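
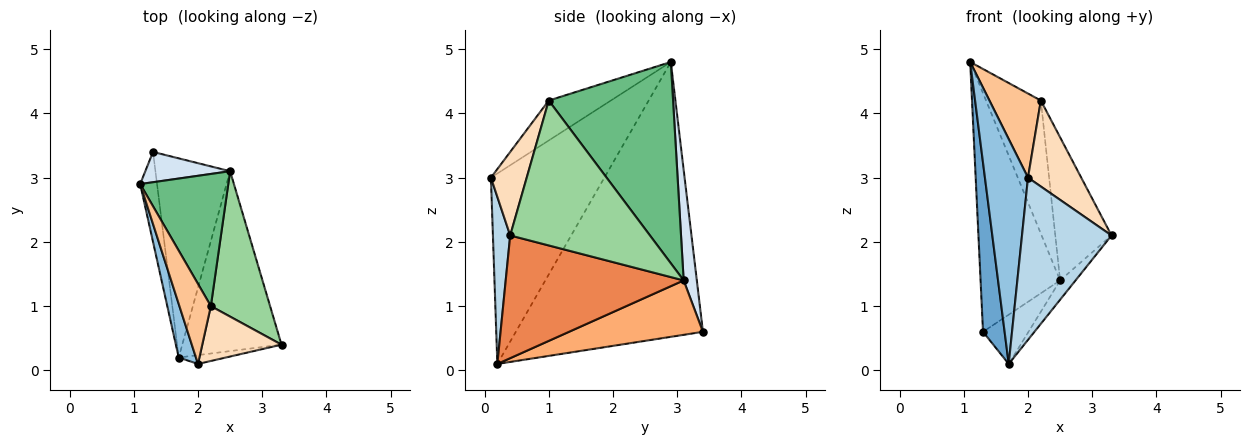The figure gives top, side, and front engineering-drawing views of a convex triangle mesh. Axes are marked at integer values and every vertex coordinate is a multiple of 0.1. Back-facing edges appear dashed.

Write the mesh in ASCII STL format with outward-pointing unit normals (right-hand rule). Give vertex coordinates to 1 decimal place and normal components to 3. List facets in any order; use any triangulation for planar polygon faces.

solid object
 facet normal -0.992 -0.114 -0.061
  outer loop
   vertex 1.3 3.4 0.6
   vertex 1.7 0.2 0.1
   vertex 1.1 2.9 4.8
  endloop
 endfacet
 facet normal -0.932 -0.354 0.084
  outer loop
   vertex 2.0 0.1 3.0
   vertex 1.1 2.9 4.8
   vertex 1.7 0.2 0.1
  endloop
 endfacet
 facet normal 0.189 -0.980 -0.053
  outer loop
   vertex 2.0 0.1 3.0
   vertex 1.7 0.2 0.1
   vertex 3.3 0.4 2.1
  endloop
 endfacet
 facet normal 0.162 0.979 0.124
  outer loop
   vertex 2.5 3.1 1.4
   vertex 1.3 3.4 0.6
   vertex 1.1 2.9 4.8
  endloop
 endfacet
 facet normal 0.776 0.067 -0.627
  outer loop
   vertex 2.5 3.1 1.4
   vertex 3.3 0.4 2.1
   vertex 1.7 0.2 0.1
  endloop
 endfacet
 facet normal 0.577 0.196 -0.793
  outer loop
   vertex 2.5 3.1 1.4
   vertex 1.7 0.2 0.1
   vertex 1.3 3.4 0.6
  endloop
 endfacet
 facet normal -0.659 -0.545 0.519
  outer loop
   vertex 2.2 1.0 4.2
   vertex 1.1 2.9 4.8
   vertex 2.0 0.1 3.0
  endloop
 endfacet
 facet normal 0.493 -0.733 0.468
  outer loop
   vertex 2.2 1.0 4.2
   vertex 2.0 0.1 3.0
   vertex 3.3 0.4 2.1
  endloop
 endfacet
 facet normal 0.849 0.374 0.372
  outer loop
   vertex 2.2 1.0 4.2
   vertex 2.5 3.1 1.4
   vertex 1.1 2.9 4.8
  endloop
 endfacet
 facet normal 0.867 0.349 0.355
  outer loop
   vertex 2.2 1.0 4.2
   vertex 3.3 0.4 2.1
   vertex 2.5 3.1 1.4
  endloop
 endfacet
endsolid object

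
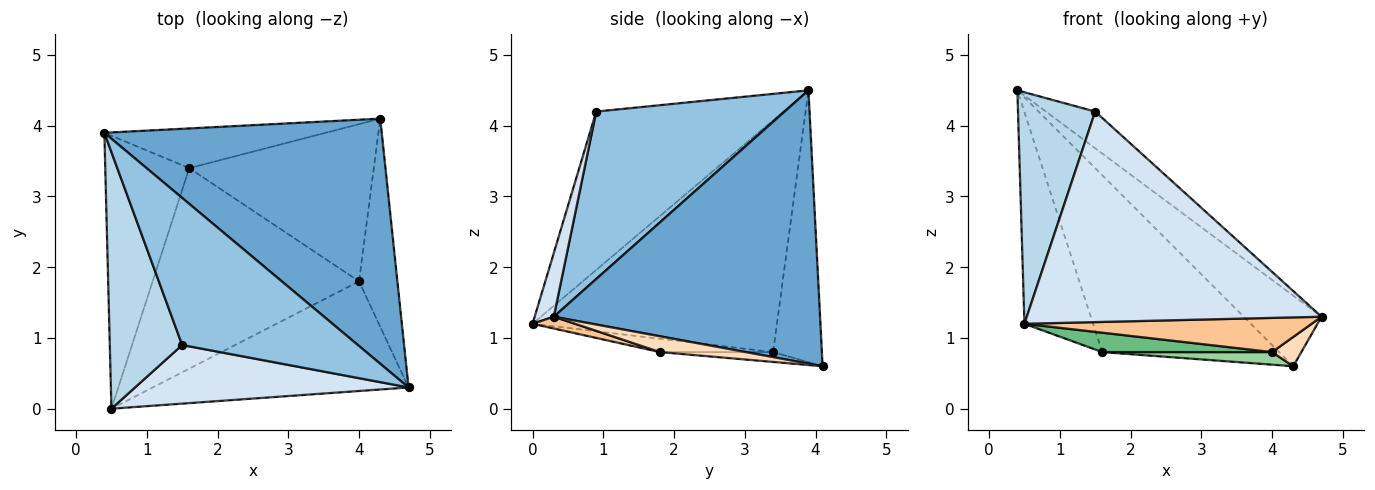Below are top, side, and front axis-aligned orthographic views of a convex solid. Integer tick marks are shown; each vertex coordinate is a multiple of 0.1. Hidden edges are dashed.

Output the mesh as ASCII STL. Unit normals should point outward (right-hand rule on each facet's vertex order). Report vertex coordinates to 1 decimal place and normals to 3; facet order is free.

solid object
 facet normal 0.688 0.201 0.698
  outer loop
   vertex 4.3 4.1 0.6
   vertex 0.4 3.9 4.5
   vertex 4.7 0.3 1.3
  endloop
 endfacet
 facet normal 0.679 0.178 0.712
  outer loop
   vertex 1.5 0.9 4.2
   vertex 4.7 0.3 1.3
   vertex 0.4 3.9 4.5
  endloop
 endfacet
 facet normal -0.852 -0.351 0.389
  outer loop
   vertex 1.5 0.9 4.2
   vertex 0.4 3.9 4.5
   vertex 0.5 0.0 1.2
  endloop
 endfacet
 facet normal 0.062 -0.961 0.268
  outer loop
   vertex 1.5 0.9 4.2
   vertex 0.5 0.0 1.2
   vertex 4.7 0.3 1.3
  endloop
 endfacet
 facet normal -0.909 0.255 -0.329
  outer loop
   vertex 1.6 3.4 0.8
   vertex 0.5 0.0 1.2
   vertex 0.4 3.9 4.5
  endloop
 endfacet
 facet normal -0.260 0.942 -0.212
  outer loop
   vertex 1.6 3.4 0.8
   vertex 0.4 3.9 4.5
   vertex 4.3 4.1 0.6
  endloop
 endfacet
 facet normal 0.044 -0.297 -0.954
  outer loop
   vertex 4.0 1.8 0.8
   vertex 4.7 0.3 1.3
   vertex 0.5 0.0 1.2
  endloop
 endfacet
 facet normal 0.378 -0.129 -0.917
  outer loop
   vertex 4.0 1.8 0.8
   vertex 4.3 4.1 0.6
   vertex 4.7 0.3 1.3
  endloop
 endfacet
 facet normal -0.064 -0.096 -0.993
  outer loop
   vertex 4.0 1.8 0.8
   vertex 0.5 0.0 1.2
   vertex 1.6 3.4 0.8
  endloop
 endfacet
 facet normal -0.053 -0.080 -0.995
  outer loop
   vertex 4.0 1.8 0.8
   vertex 1.6 3.4 0.8
   vertex 4.3 4.1 0.6
  endloop
 endfacet
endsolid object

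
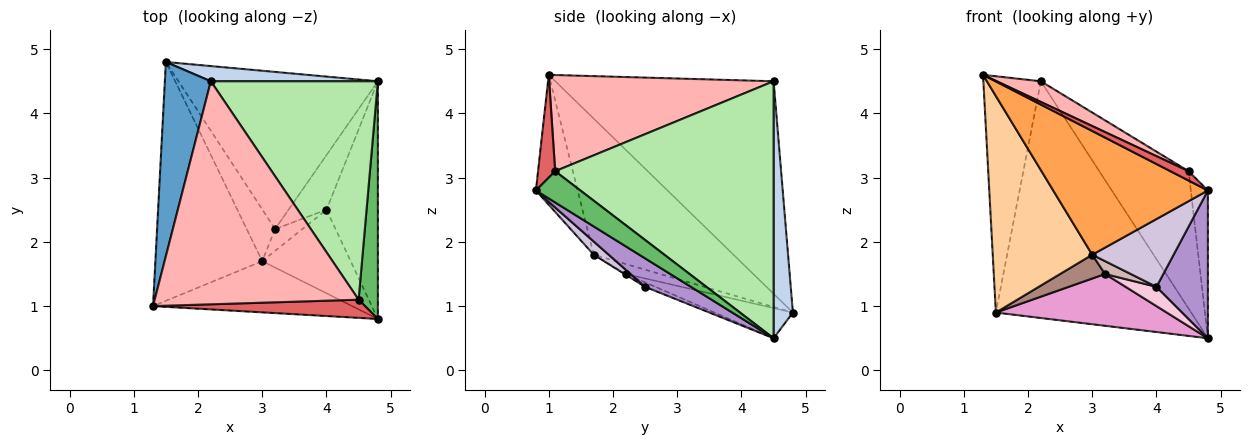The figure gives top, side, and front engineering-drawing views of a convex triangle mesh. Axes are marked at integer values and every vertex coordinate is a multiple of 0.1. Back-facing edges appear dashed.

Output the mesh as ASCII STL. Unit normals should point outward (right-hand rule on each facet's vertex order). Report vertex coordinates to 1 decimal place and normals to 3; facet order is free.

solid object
 facet normal -0.947 0.249 0.205
  outer loop
   vertex 2.2 4.5 4.5
   vertex 1.5 4.8 0.9
   vertex 1.3 1.0 4.6
  endloop
 endfacet
 facet normal 0.098 0.993 0.064
  outer loop
   vertex 2.2 4.5 4.5
   vertex 4.8 4.5 0.5
   vertex 1.5 4.8 0.9
  endloop
 endfacet
 facet normal -0.242 -0.896 -0.371
  outer loop
   vertex 3.0 1.7 1.8
   vertex 4.8 0.8 2.8
   vertex 1.3 1.0 4.6
  endloop
 endfacet
 facet normal -0.686 -0.489 -0.539
  outer loop
   vertex 3.0 1.7 1.8
   vertex 1.3 1.0 4.6
   vertex 1.5 4.8 0.9
  endloop
 endfacet
 facet normal 0.809 0.310 0.499
  outer loop
   vertex 4.5 1.1 3.1
   vertex 4.8 0.8 2.8
   vertex 4.8 4.5 0.5
  endloop
 endfacet
 facet normal 0.793 0.324 0.516
  outer loop
   vertex 4.5 1.1 3.1
   vertex 4.8 4.5 0.5
   vertex 2.2 4.5 4.5
  endloop
 endfacet
 facet normal 0.396 -0.421 0.816
  outer loop
   vertex 4.5 1.1 3.1
   vertex 1.3 1.0 4.6
   vertex 4.8 0.8 2.8
  endloop
 endfacet
 facet normal 0.425 -0.084 0.901
  outer loop
   vertex 4.5 1.1 3.1
   vertex 2.2 4.5 4.5
   vertex 1.3 1.0 4.6
  endloop
 endfacet
 facet normal 0.426 -0.478 -0.768
  outer loop
   vertex 4.0 2.5 1.3
   vertex 4.8 4.5 0.5
   vertex 4.8 0.8 2.8
  endloop
 endfacet
 facet normal 0.115 -0.626 -0.771
  outer loop
   vertex 4.0 2.5 1.3
   vertex 4.8 0.8 2.8
   vertex 3.0 1.7 1.8
  endloop
 endfacet
 facet normal -0.303 -0.398 -0.866
  outer loop
   vertex 3.2 2.2 1.5
   vertex 3.0 1.7 1.8
   vertex 1.5 4.8 0.9
  endloop
 endfacet
 facet normal -0.025 -0.507 -0.862
  outer loop
   vertex 3.2 2.2 1.5
   vertex 4.0 2.5 1.3
   vertex 3.0 1.7 1.8
  endloop
 endfacet
 facet normal -0.142 -0.310 -0.940
  outer loop
   vertex 3.2 2.2 1.5
   vertex 1.5 4.8 0.9
   vertex 4.8 4.5 0.5
  endloop
 endfacet
 facet normal -0.110 -0.331 -0.937
  outer loop
   vertex 3.2 2.2 1.5
   vertex 4.8 4.5 0.5
   vertex 4.0 2.5 1.3
  endloop
 endfacet
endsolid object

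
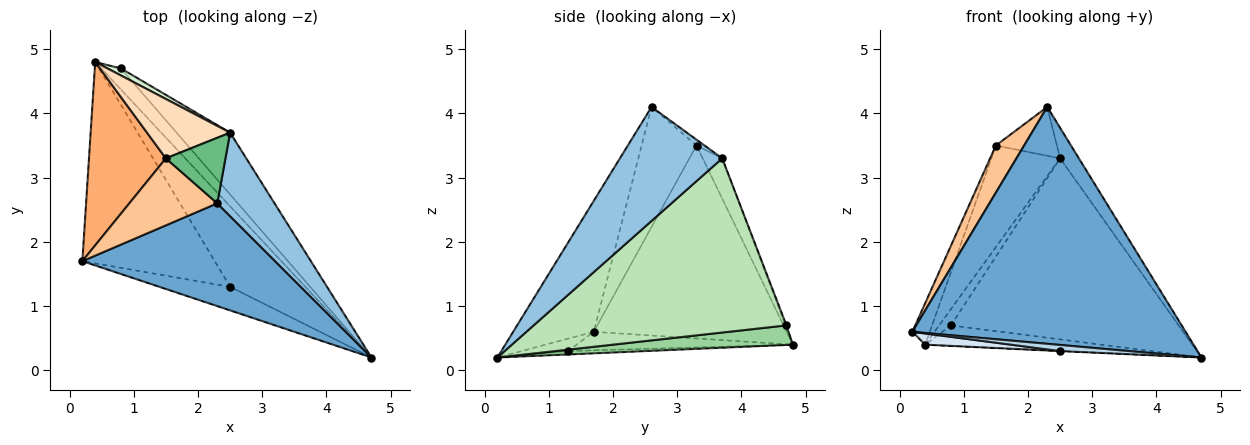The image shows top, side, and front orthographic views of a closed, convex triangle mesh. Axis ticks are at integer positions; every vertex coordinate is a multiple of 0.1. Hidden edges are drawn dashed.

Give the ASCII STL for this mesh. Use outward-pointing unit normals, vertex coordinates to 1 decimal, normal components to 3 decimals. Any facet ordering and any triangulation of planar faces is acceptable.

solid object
 facet normal -0.261 -0.886 0.384
  outer loop
   vertex 2.3 2.6 4.1
   vertex 0.2 1.7 0.6
   vertex 4.7 0.2 0.2
  endloop
 endfacet
 facet normal 0.882 0.162 0.443
  outer loop
   vertex 2.5 3.7 3.3
   vertex 2.3 2.6 4.1
   vertex 4.7 0.2 0.2
  endloop
 endfacet
 facet normal -0.168 -0.249 -0.954
  outer loop
   vertex 2.5 1.3 0.3
   vertex 4.7 0.2 0.2
   vertex 0.2 1.7 0.6
  endloop
 endfacet
 facet normal -0.139 -0.055 -0.989
  outer loop
   vertex 2.5 1.3 0.3
   vertex 0.2 1.7 0.6
   vertex 0.4 4.8 0.4
  endloop
 endfacet
 facet normal -0.044 0.002 -0.999
  outer loop
   vertex 2.5 1.3 0.3
   vertex 0.4 4.8 0.4
   vertex 4.7 0.2 0.2
  endloop
 endfacet
 facet normal -0.926 0.084 0.369
  outer loop
   vertex 1.5 3.3 3.5
   vertex 0.4 4.8 0.4
   vertex 0.2 1.7 0.6
  endloop
 endfacet
 facet normal -0.745 -0.384 0.546
  outer loop
   vertex 1.5 3.3 3.5
   vertex 0.2 1.7 0.6
   vertex 2.3 2.6 4.1
  endloop
 endfacet
 facet normal -0.237 0.839 0.490
  outer loop
   vertex 1.5 3.3 3.5
   vertex 2.5 3.7 3.3
   vertex 0.4 4.8 0.4
  endloop
 endfacet
 facet normal -0.078 0.596 0.799
  outer loop
   vertex 1.5 3.3 3.5
   vertex 2.3 2.6 4.1
   vertex 2.5 3.7 3.3
  endloop
 endfacet
 facet normal 0.580 0.568 -0.584
  outer loop
   vertex 0.8 4.7 0.7
   vertex 4.7 0.2 0.2
   vertex 0.4 4.8 0.4
  endloop
 endfacet
 facet normal 0.724 0.653 -0.223
  outer loop
   vertex 0.8 4.7 0.7
   vertex 2.5 3.7 3.3
   vertex 4.7 0.2 0.2
  endloop
 endfacet
 facet normal -0.069 0.915 0.397
  outer loop
   vertex 0.8 4.7 0.7
   vertex 0.4 4.8 0.4
   vertex 2.5 3.7 3.3
  endloop
 endfacet
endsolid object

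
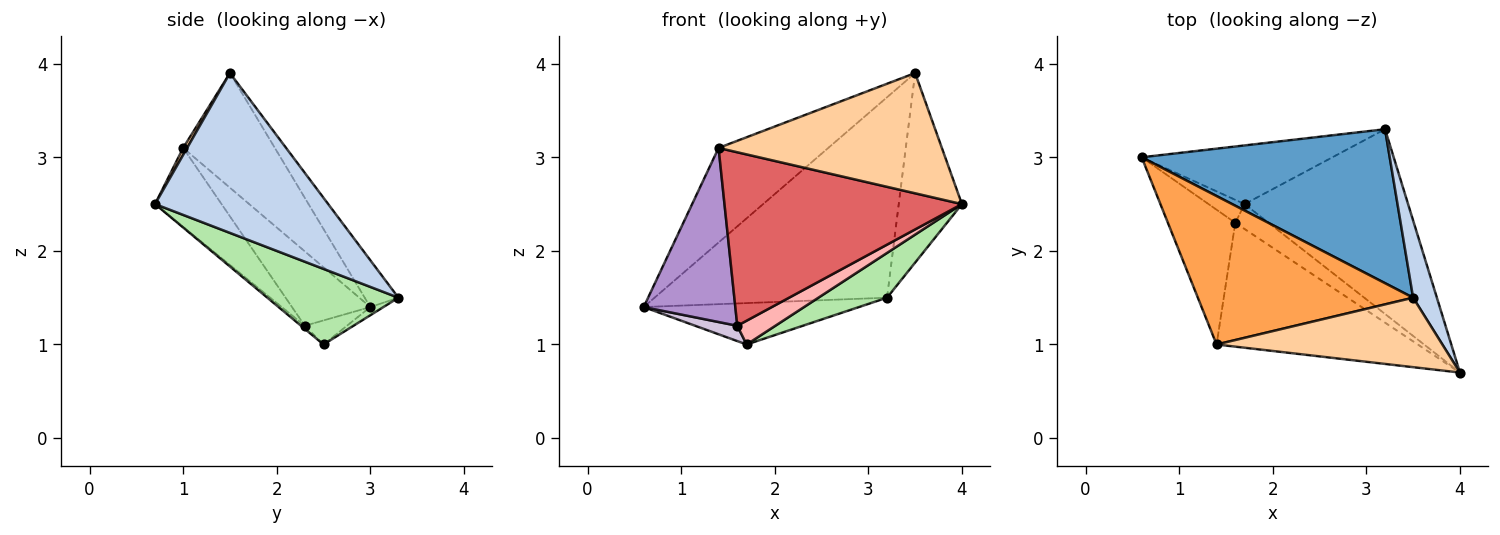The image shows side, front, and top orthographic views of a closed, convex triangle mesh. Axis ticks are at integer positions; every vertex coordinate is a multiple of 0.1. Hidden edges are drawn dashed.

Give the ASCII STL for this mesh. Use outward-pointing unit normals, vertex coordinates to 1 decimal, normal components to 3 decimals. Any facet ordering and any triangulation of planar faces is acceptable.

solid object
 facet normal -0.114 0.788 0.605
  outer loop
   vertex 3.5 1.5 3.9
   vertex 3.2 3.3 1.5
   vertex 0.6 3.0 1.4
  endloop
 endfacet
 facet normal 0.930 0.339 0.138
  outer loop
   vertex 3.5 1.5 3.9
   vertex 4.0 0.7 2.5
   vertex 3.2 3.3 1.5
  endloop
 endfacet
 facet normal -0.410 0.490 0.769
  outer loop
   vertex 1.4 1.0 3.1
   vertex 3.5 1.5 3.9
   vertex 0.6 3.0 1.4
  endloop
 endfacet
 facet normal 0.016 -0.866 0.500
  outer loop
   vertex 1.4 1.0 3.1
   vertex 4.0 0.7 2.5
   vertex 3.5 1.5 3.9
  endloop
 endfacet
 facet normal -0.035 0.576 -0.817
  outer loop
   vertex 1.7 2.5 1.0
   vertex 0.6 3.0 1.4
   vertex 3.2 3.3 1.5
  endloop
 endfacet
 facet normal 0.410 -0.215 -0.886
  outer loop
   vertex 1.7 2.5 1.0
   vertex 3.2 3.3 1.5
   vertex 4.0 0.7 2.5
  endloop
 endfacet
 facet normal -0.222 -0.794 -0.566
  outer loop
   vertex 1.6 2.3 1.2
   vertex 4.0 0.7 2.5
   vertex 1.4 1.0 3.1
  endloop
 endfacet
 facet normal -0.068 -0.688 -0.722
  outer loop
   vertex 1.6 2.3 1.2
   vertex 1.7 2.5 1.0
   vertex 4.0 0.7 2.5
  endloop
 endfacet
 facet normal -0.560 -0.655 -0.507
  outer loop
   vertex 1.6 2.3 1.2
   vertex 1.4 1.0 3.1
   vertex 0.6 3.0 1.4
  endloop
 endfacet
 facet normal -0.485 -0.485 -0.728
  outer loop
   vertex 1.6 2.3 1.2
   vertex 0.6 3.0 1.4
   vertex 1.7 2.5 1.0
  endloop
 endfacet
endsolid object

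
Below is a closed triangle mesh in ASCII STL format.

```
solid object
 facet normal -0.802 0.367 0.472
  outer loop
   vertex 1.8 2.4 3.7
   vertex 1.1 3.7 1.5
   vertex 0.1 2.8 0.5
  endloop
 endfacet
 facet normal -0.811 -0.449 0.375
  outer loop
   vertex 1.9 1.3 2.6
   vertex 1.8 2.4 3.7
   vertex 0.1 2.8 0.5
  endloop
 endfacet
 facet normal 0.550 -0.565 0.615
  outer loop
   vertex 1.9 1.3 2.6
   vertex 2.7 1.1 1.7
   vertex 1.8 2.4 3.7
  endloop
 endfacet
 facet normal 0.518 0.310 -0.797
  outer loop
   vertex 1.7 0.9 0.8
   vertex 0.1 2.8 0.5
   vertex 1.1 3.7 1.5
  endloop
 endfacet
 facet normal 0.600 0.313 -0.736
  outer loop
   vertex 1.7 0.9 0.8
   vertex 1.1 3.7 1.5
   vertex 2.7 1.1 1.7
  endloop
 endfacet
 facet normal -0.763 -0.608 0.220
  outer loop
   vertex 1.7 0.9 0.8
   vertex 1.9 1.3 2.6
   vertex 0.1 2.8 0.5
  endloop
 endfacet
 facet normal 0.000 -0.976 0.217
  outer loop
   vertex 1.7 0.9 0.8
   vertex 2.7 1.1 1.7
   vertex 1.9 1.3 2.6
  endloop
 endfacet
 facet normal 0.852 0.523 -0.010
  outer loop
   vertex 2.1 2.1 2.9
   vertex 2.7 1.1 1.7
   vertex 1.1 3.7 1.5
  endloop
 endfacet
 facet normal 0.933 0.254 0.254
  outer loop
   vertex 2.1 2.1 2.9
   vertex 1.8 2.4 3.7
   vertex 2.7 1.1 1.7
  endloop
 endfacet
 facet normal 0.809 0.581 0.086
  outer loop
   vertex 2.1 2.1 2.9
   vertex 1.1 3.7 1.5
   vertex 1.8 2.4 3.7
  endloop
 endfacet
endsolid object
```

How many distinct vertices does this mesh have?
7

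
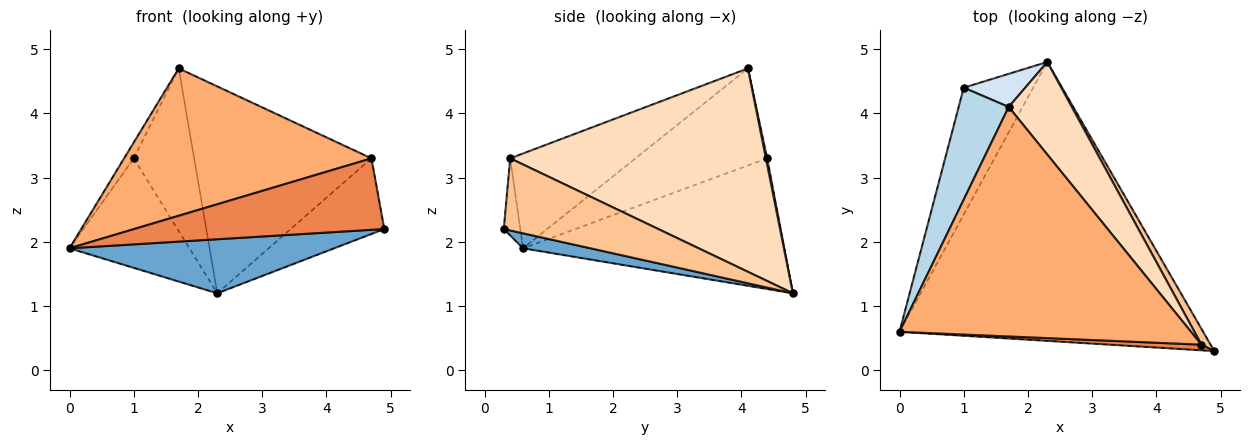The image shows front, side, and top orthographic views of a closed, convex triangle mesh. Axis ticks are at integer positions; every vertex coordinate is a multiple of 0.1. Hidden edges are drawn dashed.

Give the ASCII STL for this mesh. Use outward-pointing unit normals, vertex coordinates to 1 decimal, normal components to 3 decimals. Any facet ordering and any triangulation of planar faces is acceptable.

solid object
 facet normal 0.048 -0.190 -0.981
  outer loop
   vertex 2.3 4.8 1.2
   vertex 4.9 0.3 2.2
   vertex 0.0 0.6 1.9
  endloop
 endfacet
 facet normal -0.818 0.376 -0.435
  outer loop
   vertex 1.0 4.4 3.3
   vertex 2.3 4.8 1.2
   vertex 0.0 0.6 1.9
  endloop
 endfacet
 facet normal -0.887 0.065 0.457
  outer loop
   vertex 1.0 4.4 3.3
   vertex 0.0 0.6 1.9
   vertex 1.7 4.1 4.7
  endloop
 endfacet
 facet normal 0.021 0.980 0.200
  outer loop
   vertex 1.0 4.4 3.3
   vertex 1.7 4.1 4.7
   vertex 2.3 4.8 1.2
  endloop
 endfacet
 facet normal -0.066 -0.995 0.078
  outer loop
   vertex 4.7 0.4 3.3
   vertex 0.0 0.6 1.9
   vertex 4.9 0.3 2.2
  endloop
 endfacet
 facet normal -0.264 -0.521 0.812
  outer loop
   vertex 4.7 0.4 3.3
   vertex 1.7 4.1 4.7
   vertex 0.0 0.6 1.9
  endloop
 endfacet
 facet normal 0.850 0.515 0.108
  outer loop
   vertex 4.7 0.4 3.3
   vertex 4.9 0.3 2.2
   vertex 2.3 4.8 1.2
  endloop
 endfacet
 facet normal 0.796 0.552 0.247
  outer loop
   vertex 4.7 0.4 3.3
   vertex 2.3 4.8 1.2
   vertex 1.7 4.1 4.7
  endloop
 endfacet
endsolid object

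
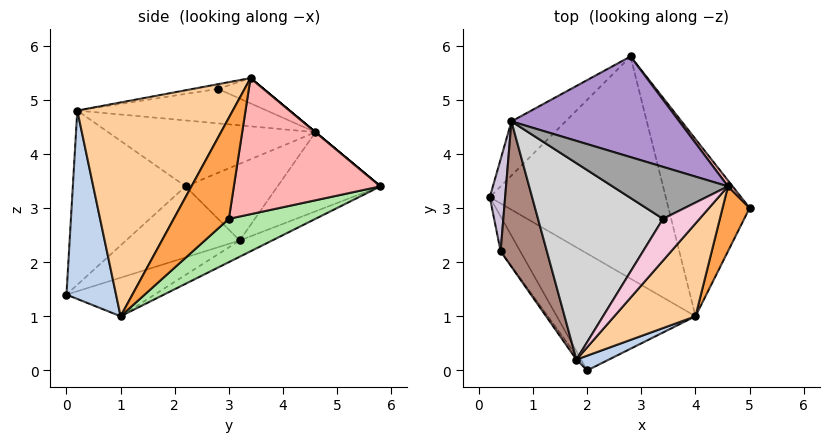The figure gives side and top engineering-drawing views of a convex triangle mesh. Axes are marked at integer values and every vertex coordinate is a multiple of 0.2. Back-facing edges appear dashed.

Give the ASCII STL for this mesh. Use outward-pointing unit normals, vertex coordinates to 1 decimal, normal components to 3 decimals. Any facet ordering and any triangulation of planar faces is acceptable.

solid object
 facet normal -0.265 0.149 -0.953
  outer loop
   vertex 4.0 1.0 1.0
   vertex 2.0 0.0 1.4
   vertex 0.2 3.2 2.4
  endloop
 endfacet
 facet normal 0.458 -0.885 0.079
  outer loop
   vertex 4.0 1.0 1.0
   vertex 1.8 0.2 4.8
   vertex 2.0 0.0 1.4
  endloop
 endfacet
 facet normal 0.785 -0.582 0.210
  outer loop
   vertex 4.0 1.0 1.0
   vertex 5.0 3.0 2.8
   vertex 4.6 3.4 5.4
  endloop
 endfacet
 facet normal 0.700 -0.663 0.266
  outer loop
   vertex 4.0 1.0 1.0
   vertex 4.6 3.4 5.4
   vertex 1.8 0.2 4.8
  endloop
 endfacet
 facet normal -0.083 0.429 -0.899
  outer loop
   vertex 2.8 5.8 3.4
   vertex 4.0 1.0 1.0
   vertex 0.2 3.2 2.4
  endloop
 endfacet
 facet normal 0.411 0.488 -0.770
  outer loop
   vertex 2.8 5.8 3.4
   vertex 5.0 3.0 2.8
   vertex 4.0 1.0 1.0
  endloop
 endfacet
 facet normal -0.571 0.722 -0.391
  outer loop
   vertex 2.8 5.8 3.4
   vertex 0.2 3.2 2.4
   vertex 0.6 4.6 4.4
  endloop
 endfacet
 facet normal 0.789 0.614 0.027
  outer loop
   vertex 2.8 5.8 3.4
   vertex 4.6 3.4 5.4
   vertex 5.0 3.0 2.8
  endloop
 endfacet
 facet normal 0.000 0.640 0.768
  outer loop
   vertex 2.8 5.8 3.4
   vertex 0.6 4.6 4.4
   vertex 4.6 3.4 5.4
  endloop
 endfacet
 facet normal -0.981 0.000 0.196
  outer loop
   vertex 0.4 2.2 3.4
   vertex 0.6 4.6 4.4
   vertex 0.2 3.2 2.4
  endloop
 endfacet
 facet normal -0.807 -0.169 0.566
  outer loop
   vertex 0.4 2.2 3.4
   vertex 1.8 0.2 4.8
   vertex 0.6 4.6 4.4
  endloop
 endfacet
 facet normal -0.876 -0.417 -0.242
  outer loop
   vertex 0.4 2.2 3.4
   vertex 0.2 3.2 2.4
   vertex 2.0 0.0 1.4
  endloop
 endfacet
 facet normal -0.815 -0.580 -0.014
  outer loop
   vertex 0.4 2.2 3.4
   vertex 2.0 0.0 1.4
   vertex 1.8 0.2 4.8
  endloop
 endfacet
 facet normal -0.128 -0.073 0.989
  outer loop
   vertex 3.4 2.8 5.2
   vertex 1.8 0.2 4.8
   vertex 4.6 3.4 5.4
  endloop
 endfacet
 facet normal -0.213 0.101 0.972
  outer loop
   vertex 3.4 2.8 5.2
   vertex 4.6 3.4 5.4
   vertex 0.6 4.6 4.4
  endloop
 endfacet
 facet normal -0.266 0.015 0.964
  outer loop
   vertex 3.4 2.8 5.2
   vertex 0.6 4.6 4.4
   vertex 1.8 0.2 4.8
  endloop
 endfacet
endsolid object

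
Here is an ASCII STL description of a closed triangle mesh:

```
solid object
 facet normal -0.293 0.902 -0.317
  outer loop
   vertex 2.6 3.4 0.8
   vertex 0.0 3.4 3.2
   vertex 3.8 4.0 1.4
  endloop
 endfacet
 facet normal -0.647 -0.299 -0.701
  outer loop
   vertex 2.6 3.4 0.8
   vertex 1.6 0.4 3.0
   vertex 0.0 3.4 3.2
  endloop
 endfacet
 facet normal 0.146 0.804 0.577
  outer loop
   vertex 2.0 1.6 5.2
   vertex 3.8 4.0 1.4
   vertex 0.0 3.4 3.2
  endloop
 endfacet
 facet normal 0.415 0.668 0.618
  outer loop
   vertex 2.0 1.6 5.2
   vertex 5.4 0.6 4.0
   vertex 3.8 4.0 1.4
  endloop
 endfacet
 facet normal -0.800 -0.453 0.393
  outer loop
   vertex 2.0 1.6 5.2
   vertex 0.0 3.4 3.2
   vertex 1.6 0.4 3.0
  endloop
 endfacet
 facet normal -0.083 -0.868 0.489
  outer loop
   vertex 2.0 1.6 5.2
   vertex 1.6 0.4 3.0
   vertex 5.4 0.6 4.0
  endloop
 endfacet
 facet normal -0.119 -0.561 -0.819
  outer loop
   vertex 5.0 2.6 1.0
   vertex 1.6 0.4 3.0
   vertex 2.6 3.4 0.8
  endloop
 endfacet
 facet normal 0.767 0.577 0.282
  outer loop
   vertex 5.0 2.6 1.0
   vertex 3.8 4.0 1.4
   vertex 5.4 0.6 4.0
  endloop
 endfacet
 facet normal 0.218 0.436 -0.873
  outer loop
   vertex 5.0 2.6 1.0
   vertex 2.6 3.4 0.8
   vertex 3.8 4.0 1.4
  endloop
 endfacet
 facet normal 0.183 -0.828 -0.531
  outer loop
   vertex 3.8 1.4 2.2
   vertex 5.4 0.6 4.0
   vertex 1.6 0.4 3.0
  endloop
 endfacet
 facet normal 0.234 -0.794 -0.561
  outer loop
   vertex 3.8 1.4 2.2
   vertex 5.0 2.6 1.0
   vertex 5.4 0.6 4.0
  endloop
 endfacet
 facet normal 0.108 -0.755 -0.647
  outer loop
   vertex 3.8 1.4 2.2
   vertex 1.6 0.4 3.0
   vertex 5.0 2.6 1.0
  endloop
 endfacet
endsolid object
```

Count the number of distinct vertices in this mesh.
8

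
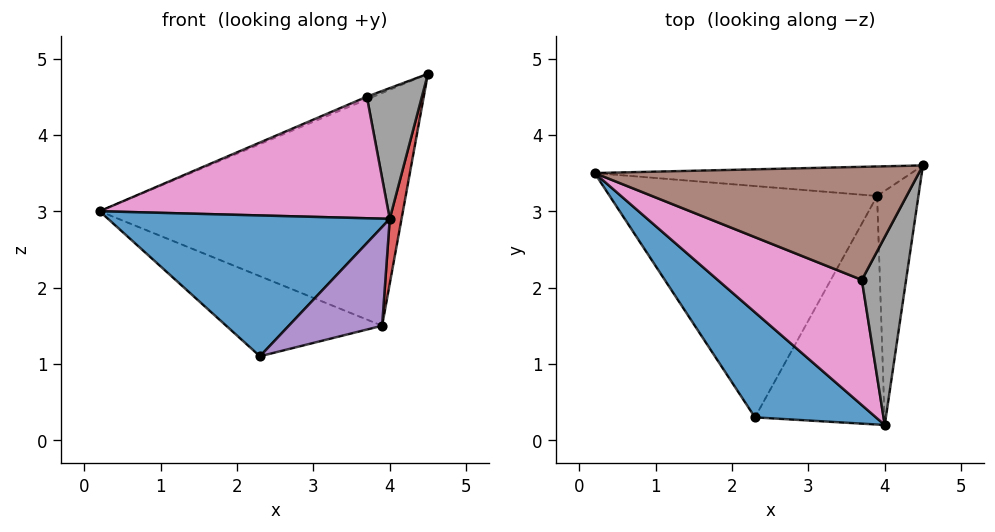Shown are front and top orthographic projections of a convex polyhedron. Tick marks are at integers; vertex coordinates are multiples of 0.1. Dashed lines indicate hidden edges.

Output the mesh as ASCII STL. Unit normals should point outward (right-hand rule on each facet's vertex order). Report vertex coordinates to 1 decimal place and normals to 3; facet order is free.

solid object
 facet normal -0.562 -0.663 0.494
  outer loop
   vertex 2.3 0.3 1.1
   vertex 4.0 0.2 2.9
   vertex 0.2 3.5 3.0
  endloop
 endfacet
 facet normal 0.029 0.992 -0.126
  outer loop
   vertex 3.9 3.2 1.5
   vertex 0.2 3.5 3.0
   vertex 4.5 3.6 4.8
  endloop
 endfacet
 facet normal -0.336 0.308 -0.890
  outer loop
   vertex 3.9 3.2 1.5
   vertex 2.3 0.3 1.1
   vertex 0.2 3.5 3.0
  endloop
 endfacet
 facet normal 0.984 -0.048 -0.173
  outer loop
   vertex 3.9 3.2 1.5
   vertex 4.5 3.6 4.8
   vertex 4.0 0.2 2.9
  endloop
 endfacet
 facet normal 0.688 -0.288 -0.666
  outer loop
   vertex 3.9 3.2 1.5
   vertex 4.0 0.2 2.9
   vertex 2.3 0.3 1.1
  endloop
 endfacet
 facet normal -0.386 0.022 0.922
  outer loop
   vertex 3.7 2.1 4.5
   vertex 4.5 3.6 4.8
   vertex 0.2 3.5 3.0
  endloop
 endfacet
 facet normal -0.506 -0.601 0.619
  outer loop
   vertex 3.7 2.1 4.5
   vertex 0.2 3.5 3.0
   vertex 4.0 0.2 2.9
  endloop
 endfacet
 facet normal 0.606 -0.454 0.653
  outer loop
   vertex 3.7 2.1 4.5
   vertex 4.0 0.2 2.9
   vertex 4.5 3.6 4.8
  endloop
 endfacet
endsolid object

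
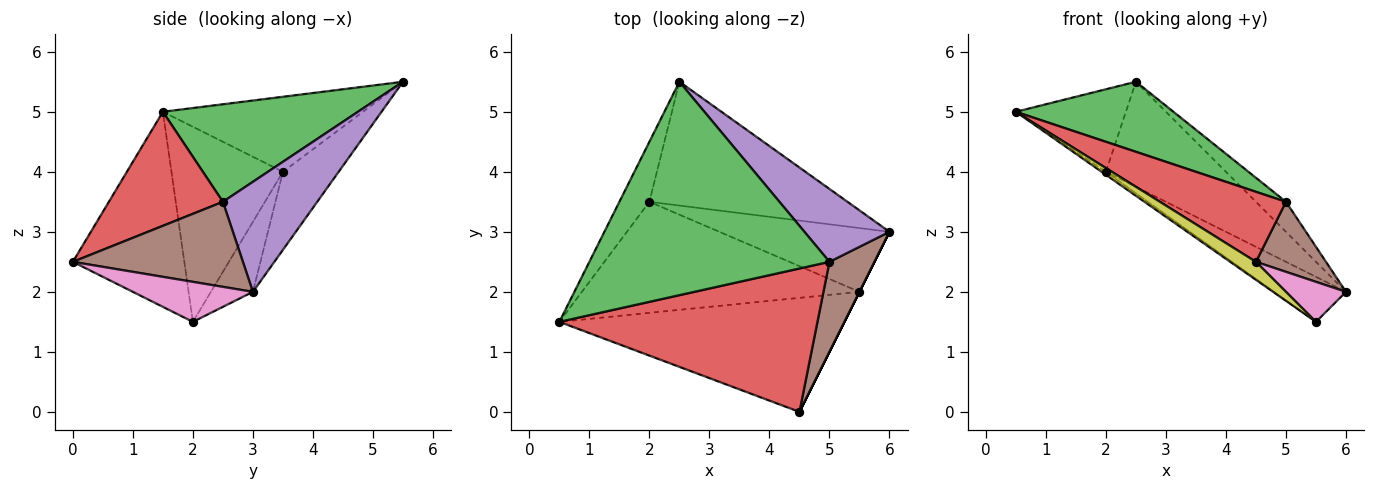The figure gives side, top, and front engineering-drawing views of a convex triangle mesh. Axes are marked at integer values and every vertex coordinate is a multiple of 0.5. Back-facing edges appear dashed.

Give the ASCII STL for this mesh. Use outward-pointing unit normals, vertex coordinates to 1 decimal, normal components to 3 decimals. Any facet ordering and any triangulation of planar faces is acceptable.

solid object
 facet normal -0.827 0.455 -0.331
  outer loop
   vertex 2.0 3.5 4.0
   vertex 0.5 1.5 5.0
   vertex 2.5 5.5 5.5
  endloop
 endfacet
 facet normal -0.288 0.620 -0.730
  outer loop
   vertex 2.0 3.5 4.0
   vertex 2.5 5.5 5.5
   vertex 6.0 3.0 2.0
  endloop
 endfacet
 facet normal 0.360 -0.291 0.886
  outer loop
   vertex 5.0 2.5 3.5
   vertex 2.5 5.5 5.5
   vertex 0.5 1.5 5.0
  endloop
 endfacet
 facet normal 0.369 -0.408 0.835
  outer loop
   vertex 5.0 2.5 3.5
   vertex 0.5 1.5 5.0
   vertex 4.5 0.0 2.5
  endloop
 endfacet
 facet normal 0.767 0.244 0.593
  outer loop
   vertex 5.0 2.5 3.5
   vertex 6.0 3.0 2.0
   vertex 2.5 5.5 5.5
  endloop
 endfacet
 facet normal 0.831 -0.342 0.440
  outer loop
   vertex 5.0 2.5 3.5
   vertex 4.5 0.0 2.5
   vertex 6.0 3.0 2.0
  endloop
 endfacet
 facet normal 0.894 -0.447 0.000
  outer loop
   vertex 5.5 2.0 1.5
   vertex 6.0 3.0 2.0
   vertex 4.5 0.0 2.5
  endloop
 endfacet
 facet normal -0.319 0.547 -0.774
  outer loop
   vertex 5.5 2.0 1.5
   vertex 2.0 3.5 4.0
   vertex 6.0 3.0 2.0
  endloop
 endfacet
 facet normal -0.560 -0.129 -0.818
  outer loop
   vertex 5.5 2.0 1.5
   vertex 4.5 0.0 2.5
   vertex 0.5 1.5 5.0
  endloop
 endfacet
 facet normal -0.575 0.022 -0.818
  outer loop
   vertex 5.5 2.0 1.5
   vertex 0.5 1.5 5.0
   vertex 2.0 3.5 4.0
  endloop
 endfacet
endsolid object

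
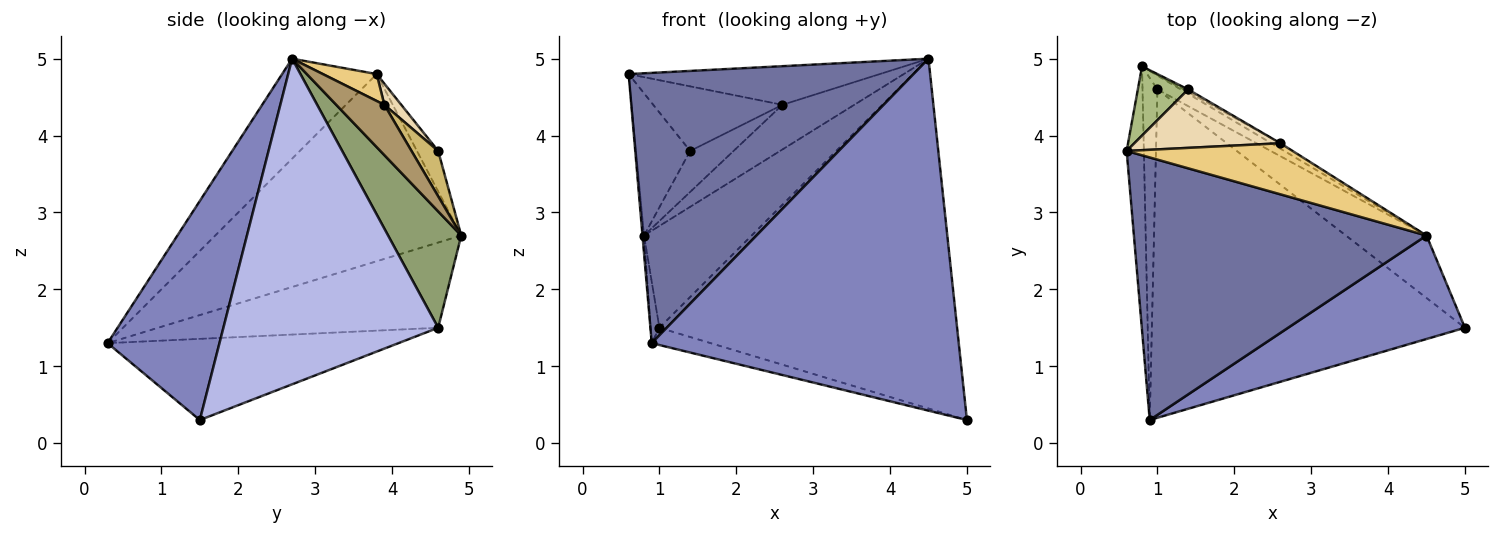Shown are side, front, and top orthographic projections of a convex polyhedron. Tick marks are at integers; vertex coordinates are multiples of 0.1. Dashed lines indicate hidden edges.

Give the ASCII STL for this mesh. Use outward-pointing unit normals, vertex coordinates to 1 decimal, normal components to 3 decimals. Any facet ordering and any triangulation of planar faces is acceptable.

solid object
 facet normal -0.232 -0.698 0.678
  outer loop
   vertex 4.5 2.7 5.0
   vertex 0.6 3.8 4.8
   vertex 0.9 0.3 1.3
  endloop
 endfacet
 facet normal 0.330 -0.906 0.266
  outer loop
   vertex 4.5 2.7 5.0
   vertex 0.9 0.3 1.3
   vertex 5.0 1.5 0.3
  endloop
 endfacet
 facet normal -0.251 0.051 -0.967
  outer loop
   vertex 1.0 4.6 1.5
   vertex 5.0 1.5 0.3
   vertex 0.9 0.3 1.3
  endloop
 endfacet
 facet normal 0.579 0.803 -0.143
  outer loop
   vertex 1.0 4.6 1.5
   vertex 4.5 2.7 5.0
   vertex 5.0 1.5 0.3
  endloop
 endfacet
 facet normal 0.559 0.822 -0.112
  outer loop
   vertex 0.8 4.9 2.7
   vertex 4.5 2.7 5.0
   vertex 1.0 4.6 1.5
  endloop
 endfacet
 facet normal -0.332 0.848 0.413
  outer loop
   vertex 0.8 4.9 2.7
   vertex 0.6 3.8 4.8
   vertex 1.4 4.6 3.8
  endloop
 endfacet
 facet normal -0.996 0.006 -0.092
  outer loop
   vertex 0.8 4.9 2.7
   vertex 0.9 0.3 1.3
   vertex 0.6 3.8 4.8
  endloop
 endfacet
 facet normal -0.985 0.031 -0.172
  outer loop
   vertex 0.8 4.9 2.7
   vertex 1.0 4.6 1.5
   vertex 0.9 0.3 1.3
  endloop
 endfacet
 facet normal 0.554 0.827 -0.100
  outer loop
   vertex 2.6 3.9 4.4
   vertex 4.5 2.7 5.0
   vertex 0.8 4.9 2.7
  endloop
 endfacet
 facet normal 0.523 0.851 -0.053
  outer loop
   vertex 2.6 3.9 4.4
   vertex 0.8 4.9 2.7
   vertex 1.4 4.6 3.8
  endloop
 endfacet
 facet normal 0.128 0.598 0.791
  outer loop
   vertex 2.6 3.9 4.4
   vertex 0.6 3.8 4.8
   vertex 4.5 2.7 5.0
  endloop
 endfacet
 facet normal 0.097 0.738 0.668
  outer loop
   vertex 2.6 3.9 4.4
   vertex 1.4 4.6 3.8
   vertex 0.6 3.8 4.8
  endloop
 endfacet
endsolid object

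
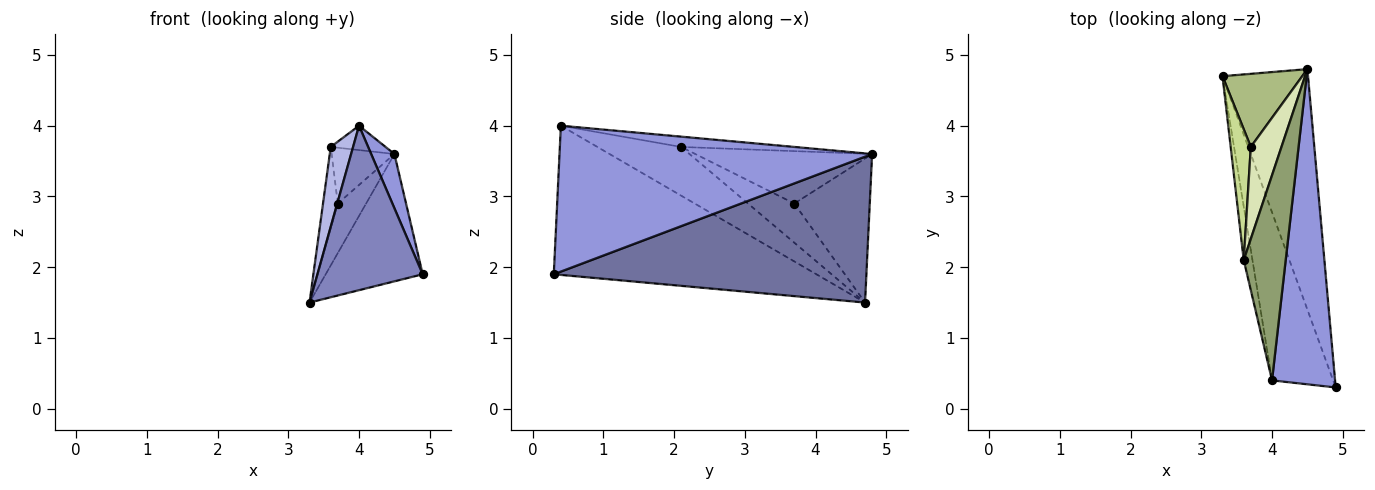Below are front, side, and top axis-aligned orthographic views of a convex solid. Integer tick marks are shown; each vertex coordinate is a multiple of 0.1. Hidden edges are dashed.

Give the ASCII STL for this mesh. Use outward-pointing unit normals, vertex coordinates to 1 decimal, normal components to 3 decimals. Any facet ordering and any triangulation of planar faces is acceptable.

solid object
 facet normal 0.833 0.259 -0.489
  outer loop
   vertex 4.5 4.8 3.6
   vertex 4.9 0.3 1.9
   vertex 3.3 4.7 1.5
  endloop
 endfacet
 facet normal -0.868 -0.348 -0.355
  outer loop
   vertex 4.0 0.4 4.0
   vertex 3.3 4.7 1.5
   vertex 4.9 0.3 1.9
  endloop
 endfacet
 facet normal 0.916 -0.068 0.396
  outer loop
   vertex 4.0 0.4 4.0
   vertex 4.9 0.3 1.9
   vertex 4.5 4.8 3.6
  endloop
 endfacet
 facet normal -0.952 -0.254 -0.170
  outer loop
   vertex 3.6 2.1 3.7
   vertex 3.3 4.7 1.5
   vertex 4.0 0.4 4.0
  endloop
 endfacet
 facet normal -0.237 0.115 0.965
  outer loop
   vertex 3.6 2.1 3.7
   vertex 4.0 0.4 4.0
   vertex 4.5 4.8 3.6
  endloop
 endfacet
 facet normal -0.831 0.312 0.460
  outer loop
   vertex 3.7 3.7 2.9
   vertex 4.5 4.8 3.6
   vertex 3.3 4.7 1.5
  endloop
 endfacet
 facet normal -0.856 0.273 0.440
  outer loop
   vertex 3.7 3.7 2.9
   vertex 3.3 4.7 1.5
   vertex 3.6 2.1 3.7
  endloop
 endfacet
 facet normal -0.825 0.293 0.483
  outer loop
   vertex 3.7 3.7 2.9
   vertex 3.6 2.1 3.7
   vertex 4.5 4.8 3.6
  endloop
 endfacet
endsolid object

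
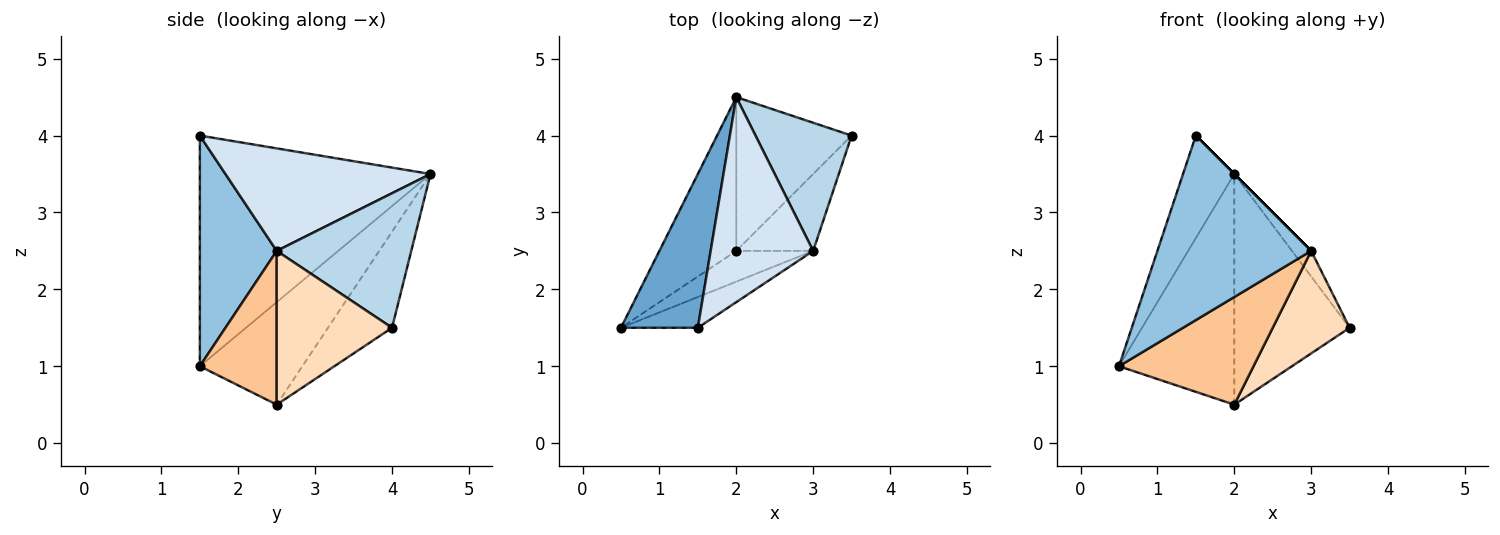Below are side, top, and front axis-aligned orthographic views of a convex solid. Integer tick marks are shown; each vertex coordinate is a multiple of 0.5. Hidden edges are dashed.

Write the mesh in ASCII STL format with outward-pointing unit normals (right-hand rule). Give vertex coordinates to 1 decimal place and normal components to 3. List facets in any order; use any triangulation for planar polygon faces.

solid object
 facet normal -0.928 0.206 0.309
  outer loop
   vertex 1.5 1.5 4.0
   vertex 2.0 4.5 3.5
   vertex 0.5 1.5 1.0
  endloop
 endfacet
 facet normal 0.442 -0.885 -0.147
  outer loop
   vertex 3.0 2.5 2.5
   vertex 1.5 1.5 4.0
   vertex 0.5 1.5 1.0
  endloop
 endfacet
 facet normal 0.808 0.115 0.577
  outer loop
   vertex 3.0 2.5 2.5
   vertex 3.5 4.0 1.5
   vertex 2.0 4.5 3.5
  endloop
 endfacet
 facet normal 0.707 0.000 0.707
  outer loop
   vertex 3.0 2.5 2.5
   vertex 2.0 4.5 3.5
   vertex 1.5 1.5 4.0
  endloop
 endfacet
 facet normal -0.595 0.669 -0.446
  outer loop
   vertex 2.0 2.5 0.5
   vertex 0.5 1.5 1.0
   vertex 2.0 4.5 3.5
  endloop
 endfacet
 facet normal -0.420 0.755 -0.504
  outer loop
   vertex 2.0 2.5 0.5
   vertex 2.0 4.5 3.5
   vertex 3.5 4.0 1.5
  endloop
 endfacet
 facet normal 0.482 -0.843 -0.241
  outer loop
   vertex 2.0 2.5 0.5
   vertex 3.0 2.5 2.5
   vertex 0.5 1.5 1.0
  endloop
 endfacet
 facet normal 0.768 -0.512 -0.384
  outer loop
   vertex 2.0 2.5 0.5
   vertex 3.5 4.0 1.5
   vertex 3.0 2.5 2.5
  endloop
 endfacet
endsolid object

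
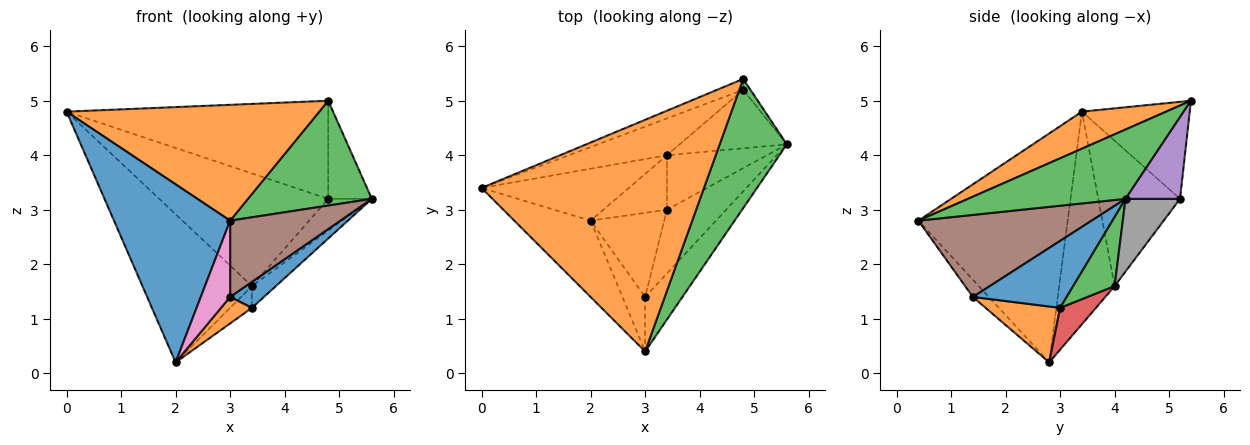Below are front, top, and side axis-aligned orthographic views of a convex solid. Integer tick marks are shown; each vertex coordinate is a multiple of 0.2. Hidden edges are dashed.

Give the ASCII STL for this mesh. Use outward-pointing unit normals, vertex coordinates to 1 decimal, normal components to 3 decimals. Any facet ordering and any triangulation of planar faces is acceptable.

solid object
 facet normal -0.763 -0.594 -0.254
  outer loop
   vertex 2.0 2.8 0.2
   vertex 3.0 0.4 2.8
   vertex 0.0 3.4 4.8
  endloop
 endfacet
 facet normal 0.147 -0.442 0.885
  outer loop
   vertex 4.8 5.4 5.0
   vertex 0.0 3.4 4.8
   vertex 3.0 0.4 2.8
  endloop
 endfacet
 facet normal 0.625 -0.492 0.606
  outer loop
   vertex 4.8 5.4 5.0
   vertex 3.0 0.4 2.8
   vertex 5.6 4.2 3.2
  endloop
 endfacet
 facet normal -0.379 0.920 -0.102
  outer loop
   vertex 4.8 5.4 5.0
   vertex 4.8 5.2 3.2
   vertex 0.0 3.4 4.8
  endloop
 endfacet
 facet normal 0.779 0.623 -0.069
  outer loop
   vertex 4.8 5.4 5.0
   vertex 5.6 4.2 3.2
   vertex 4.8 5.2 3.2
  endloop
 endfacet
 facet normal 0.788 -0.501 -0.358
  outer loop
   vertex 3.0 1.4 1.4
   vertex 5.6 4.2 3.2
   vertex 3.0 0.4 2.8
  endloop
 endfacet
 facet normal -0.404 -0.744 -0.532
  outer loop
   vertex 3.0 1.4 1.4
   vertex 3.0 0.4 2.8
   vertex 2.0 2.8 0.2
  endloop
 endfacet
 facet normal 0.512 0.410 -0.755
  outer loop
   vertex 3.4 4.0 1.6
   vertex 4.8 5.2 3.2
   vertex 5.6 4.2 3.2
  endloop
 endfacet
 facet normal -0.431 0.851 -0.299
  outer loop
   vertex 3.4 4.0 1.6
   vertex 2.0 2.8 0.2
   vertex 0.0 3.4 4.8
  endloop
 endfacet
 facet normal -0.418 0.864 -0.282
  outer loop
   vertex 3.4 4.0 1.6
   vertex 0.0 3.4 4.8
   vertex 4.8 5.2 3.2
  endloop
 endfacet
 facet normal 0.723 -0.261 -0.639
  outer loop
   vertex 3.4 3.0 1.2
   vertex 5.6 4.2 3.2
   vertex 3.0 1.4 1.4
  endloop
 endfacet
 facet normal 0.587 -0.243 -0.773
  outer loop
   vertex 3.4 3.0 1.2
   vertex 3.0 1.4 1.4
   vertex 2.0 2.8 0.2
  endloop
 endfacet
 facet normal 0.540 0.313 -0.781
  outer loop
   vertex 3.4 3.0 1.2
   vertex 3.4 4.0 1.6
   vertex 5.6 4.2 3.2
  endloop
 endfacet
 facet normal 0.521 0.317 -0.793
  outer loop
   vertex 3.4 3.0 1.2
   vertex 2.0 2.8 0.2
   vertex 3.4 4.0 1.6
  endloop
 endfacet
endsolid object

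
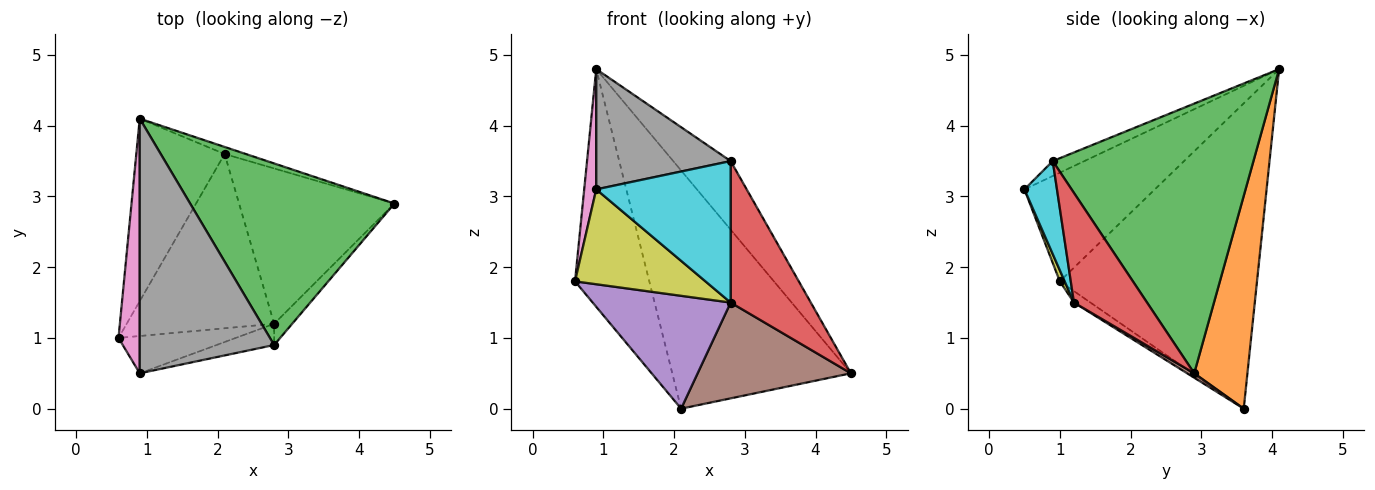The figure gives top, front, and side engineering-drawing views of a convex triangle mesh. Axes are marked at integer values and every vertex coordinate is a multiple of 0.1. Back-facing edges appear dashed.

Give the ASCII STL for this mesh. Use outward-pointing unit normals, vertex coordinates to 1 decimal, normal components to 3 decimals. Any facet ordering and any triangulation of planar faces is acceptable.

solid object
 facet normal -0.903 0.340 -0.261
  outer loop
   vertex 2.1 3.6 0.0
   vertex 0.6 1.0 1.8
   vertex 0.9 4.1 4.8
  endloop
 endfacet
 facet normal 0.285 0.958 -0.028
  outer loop
   vertex 2.1 3.6 0.0
   vertex 0.9 4.1 4.8
   vertex 4.5 2.9 0.5
  endloop
 endfacet
 facet normal 0.777 0.222 0.589
  outer loop
   vertex 2.8 0.9 3.5
   vertex 4.5 2.9 0.5
   vertex 0.9 4.1 4.8
  endloop
 endfacet
 facet normal 0.670 -0.734 -0.110
  outer loop
   vertex 2.8 1.2 1.5
   vertex 4.5 2.9 0.5
   vertex 2.8 0.9 3.5
  endloop
 endfacet
 facet normal -0.065 -0.542 -0.838
  outer loop
   vertex 2.8 1.2 1.5
   vertex 0.6 1.0 1.8
   vertex 2.1 3.6 0.0
  endloop
 endfacet
 facet normal 0.024 -0.525 -0.851
  outer loop
   vertex 2.8 1.2 1.5
   vertex 2.1 3.6 0.0
   vertex 4.5 2.9 0.5
  endloop
 endfacet
 facet normal -0.977 -0.090 0.191
  outer loop
   vertex 0.9 0.5 3.1
   vertex 0.9 4.1 4.8
   vertex 0.6 1.0 1.8
  endloop
 endfacet
 facet normal -0.100 -0.425 0.900
  outer loop
   vertex 0.9 0.5 3.1
   vertex 2.8 0.9 3.5
   vertex 0.9 4.1 4.8
  endloop
 endfacet
 facet normal 0.035 -0.930 -0.366
  outer loop
   vertex 0.9 0.5 3.1
   vertex 0.6 1.0 1.8
   vertex 2.8 1.2 1.5
  endloop
 endfacet
 facet normal 0.233 -0.962 -0.144
  outer loop
   vertex 0.9 0.5 3.1
   vertex 2.8 1.2 1.5
   vertex 2.8 0.9 3.5
  endloop
 endfacet
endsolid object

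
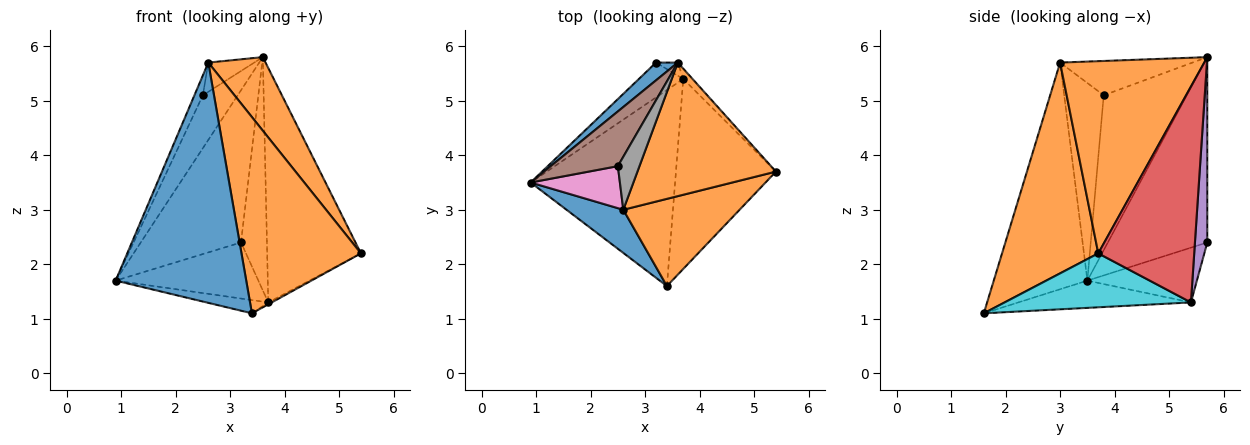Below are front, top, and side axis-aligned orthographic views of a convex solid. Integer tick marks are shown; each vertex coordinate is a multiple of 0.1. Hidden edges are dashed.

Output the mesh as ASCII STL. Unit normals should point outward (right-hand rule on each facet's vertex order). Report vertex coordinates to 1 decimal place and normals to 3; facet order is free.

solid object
 facet normal -0.702 0.708 0.083
  outer loop
   vertex 3.6 5.7 5.8
   vertex 3.2 5.7 2.4
   vertex 0.9 3.5 1.7
  endloop
 endfacet
 facet normal 0.772 -0.307 0.556
  outer loop
   vertex 2.6 3.0 5.7
   vertex 5.4 3.7 2.2
   vertex 3.6 5.7 5.8
  endloop
 endfacet
 facet normal -0.546 0.712 -0.442
  outer loop
   vertex 3.7 5.4 1.3
   vertex 0.9 3.5 1.7
   vertex 3.2 5.7 2.4
  endloop
 endfacet
 facet normal 0.715 0.699 -0.031
  outer loop
   vertex 3.7 5.4 1.3
   vertex 3.6 5.7 5.8
   vertex 5.4 3.7 2.2
  endloop
 endfacet
 facet normal 0.430 0.902 -0.051
  outer loop
   vertex 3.7 5.4 1.3
   vertex 3.2 5.7 2.4
   vertex 3.6 5.7 5.8
  endloop
 endfacet
 facet normal -0.856 0.359 0.371
  outer loop
   vertex 2.5 3.8 5.1
   vertex 3.6 5.7 5.8
   vertex 0.9 3.5 1.7
  endloop
 endfacet
 facet normal -0.895 0.191 0.404
  outer loop
   vertex 2.5 3.8 5.1
   vertex 0.9 3.5 1.7
   vertex 2.6 3.0 5.7
  endloop
 endfacet
 facet normal -0.812 0.282 0.511
  outer loop
   vertex 2.5 3.8 5.1
   vertex 2.6 3.0 5.7
   vertex 3.6 5.7 5.8
  endloop
 endfacet
 facet normal -0.185 0.066 -0.981
  outer loop
   vertex 3.4 1.6 1.1
   vertex 0.9 3.5 1.7
   vertex 3.7 5.4 1.3
  endloop
 endfacet
 facet normal 0.475 0.009 -0.880
  outer loop
   vertex 3.4 1.6 1.1
   vertex 3.7 5.4 1.3
   vertex 5.4 3.7 2.2
  endloop
 endfacet
 facet normal -0.577 -0.804 0.144
  outer loop
   vertex 3.4 1.6 1.1
   vertex 2.6 3.0 5.7
   vertex 0.9 3.5 1.7
  endloop
 endfacet
 facet normal 0.593 -0.736 0.327
  outer loop
   vertex 3.4 1.6 1.1
   vertex 5.4 3.7 2.2
   vertex 2.6 3.0 5.7
  endloop
 endfacet
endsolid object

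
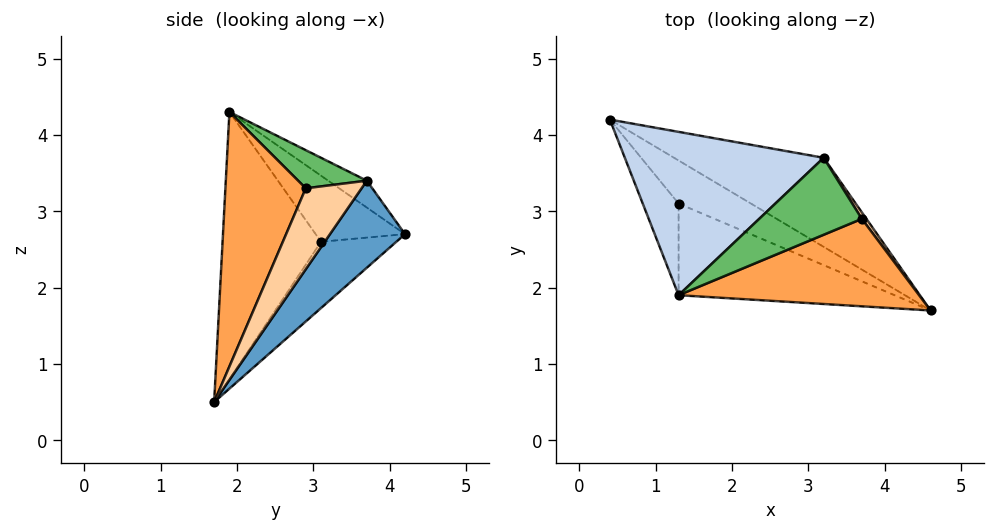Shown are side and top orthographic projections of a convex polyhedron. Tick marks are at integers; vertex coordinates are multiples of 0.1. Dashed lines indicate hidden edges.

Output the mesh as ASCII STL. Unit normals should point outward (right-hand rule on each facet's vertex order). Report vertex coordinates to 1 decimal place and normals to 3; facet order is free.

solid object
 facet normal 0.266 0.849 -0.457
  outer loop
   vertex 3.2 3.7 3.4
   vertex 4.6 1.7 0.5
   vertex 0.4 4.2 2.7
  endloop
 endfacet
 facet normal -0.113 0.537 0.836
  outer loop
   vertex 3.2 3.7 3.4
   vertex 0.4 4.2 2.7
   vertex 1.3 1.9 4.3
  endloop
 endfacet
 facet normal 0.499 -0.727 0.472
  outer loop
   vertex 3.7 2.9 3.3
   vertex 1.3 1.9 4.3
   vertex 4.6 1.7 0.5
  endloop
 endfacet
 facet normal 0.850 0.525 0.048
  outer loop
   vertex 3.7 2.9 3.3
   vertex 4.6 1.7 0.5
   vertex 3.2 3.7 3.4
  endloop
 endfacet
 facet normal 0.347 0.100 0.933
  outer loop
   vertex 3.7 2.9 3.3
   vertex 3.2 3.7 3.4
   vertex 1.3 1.9 4.3
  endloop
 endfacet
 facet normal -0.607 -0.437 -0.663
  outer loop
   vertex 1.3 3.1 2.6
   vertex 0.4 4.2 2.7
   vertex 4.6 1.7 0.5
  endloop
 endfacet
 facet normal -0.728 -0.560 -0.395
  outer loop
   vertex 1.3 3.1 2.6
   vertex 1.3 1.9 4.3
   vertex 0.4 4.2 2.7
  endloop
 endfacet
 facet normal -0.581 -0.665 -0.469
  outer loop
   vertex 1.3 3.1 2.6
   vertex 4.6 1.7 0.5
   vertex 1.3 1.9 4.3
  endloop
 endfacet
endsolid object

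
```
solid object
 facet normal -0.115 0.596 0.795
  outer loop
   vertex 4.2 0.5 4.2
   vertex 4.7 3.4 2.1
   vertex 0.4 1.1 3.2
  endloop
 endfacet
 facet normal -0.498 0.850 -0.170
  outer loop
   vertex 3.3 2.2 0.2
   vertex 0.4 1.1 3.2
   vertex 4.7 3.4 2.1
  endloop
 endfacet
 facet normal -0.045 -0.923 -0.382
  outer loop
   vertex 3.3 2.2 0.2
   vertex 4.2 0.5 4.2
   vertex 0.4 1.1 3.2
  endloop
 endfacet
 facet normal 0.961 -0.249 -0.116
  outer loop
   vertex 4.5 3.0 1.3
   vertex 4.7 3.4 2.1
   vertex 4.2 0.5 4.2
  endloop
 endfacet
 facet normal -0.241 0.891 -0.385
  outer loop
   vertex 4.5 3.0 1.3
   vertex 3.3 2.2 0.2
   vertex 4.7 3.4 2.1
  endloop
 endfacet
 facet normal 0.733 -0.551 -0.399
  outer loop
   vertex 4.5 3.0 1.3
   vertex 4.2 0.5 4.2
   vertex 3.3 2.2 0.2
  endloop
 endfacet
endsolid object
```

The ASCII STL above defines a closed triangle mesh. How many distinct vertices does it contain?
5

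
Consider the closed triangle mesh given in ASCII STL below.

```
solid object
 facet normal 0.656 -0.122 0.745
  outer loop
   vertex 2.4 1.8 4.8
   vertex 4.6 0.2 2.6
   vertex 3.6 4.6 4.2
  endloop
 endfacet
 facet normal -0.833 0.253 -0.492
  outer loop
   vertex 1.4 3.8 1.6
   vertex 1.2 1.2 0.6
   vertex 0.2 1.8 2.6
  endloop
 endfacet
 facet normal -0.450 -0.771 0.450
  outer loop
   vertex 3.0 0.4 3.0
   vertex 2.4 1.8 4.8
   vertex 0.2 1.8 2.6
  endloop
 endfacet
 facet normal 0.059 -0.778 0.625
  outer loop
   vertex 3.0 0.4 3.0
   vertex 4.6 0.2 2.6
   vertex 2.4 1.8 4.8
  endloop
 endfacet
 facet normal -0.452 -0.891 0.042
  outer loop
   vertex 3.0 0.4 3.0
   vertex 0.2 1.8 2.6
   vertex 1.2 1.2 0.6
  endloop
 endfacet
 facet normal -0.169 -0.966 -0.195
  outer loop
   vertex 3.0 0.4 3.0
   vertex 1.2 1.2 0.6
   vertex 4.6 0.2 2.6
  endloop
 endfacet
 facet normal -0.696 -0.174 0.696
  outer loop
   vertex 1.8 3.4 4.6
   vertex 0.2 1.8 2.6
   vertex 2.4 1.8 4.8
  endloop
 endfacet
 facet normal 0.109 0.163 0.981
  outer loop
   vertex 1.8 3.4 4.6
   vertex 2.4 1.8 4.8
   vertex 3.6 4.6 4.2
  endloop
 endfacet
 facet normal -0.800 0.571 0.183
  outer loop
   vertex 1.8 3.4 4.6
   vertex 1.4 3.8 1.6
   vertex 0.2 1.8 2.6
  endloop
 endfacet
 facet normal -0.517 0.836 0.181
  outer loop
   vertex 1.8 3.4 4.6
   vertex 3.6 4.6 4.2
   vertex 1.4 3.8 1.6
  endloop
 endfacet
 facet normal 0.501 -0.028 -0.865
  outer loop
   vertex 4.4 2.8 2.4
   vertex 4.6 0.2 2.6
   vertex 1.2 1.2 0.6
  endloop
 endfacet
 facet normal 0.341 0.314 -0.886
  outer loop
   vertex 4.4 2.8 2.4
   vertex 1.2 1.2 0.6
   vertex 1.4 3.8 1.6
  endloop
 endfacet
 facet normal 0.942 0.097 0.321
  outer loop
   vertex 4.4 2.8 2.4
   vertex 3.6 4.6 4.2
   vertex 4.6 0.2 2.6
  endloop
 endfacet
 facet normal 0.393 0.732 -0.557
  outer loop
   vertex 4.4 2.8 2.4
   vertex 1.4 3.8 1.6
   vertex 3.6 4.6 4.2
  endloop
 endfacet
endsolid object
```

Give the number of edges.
21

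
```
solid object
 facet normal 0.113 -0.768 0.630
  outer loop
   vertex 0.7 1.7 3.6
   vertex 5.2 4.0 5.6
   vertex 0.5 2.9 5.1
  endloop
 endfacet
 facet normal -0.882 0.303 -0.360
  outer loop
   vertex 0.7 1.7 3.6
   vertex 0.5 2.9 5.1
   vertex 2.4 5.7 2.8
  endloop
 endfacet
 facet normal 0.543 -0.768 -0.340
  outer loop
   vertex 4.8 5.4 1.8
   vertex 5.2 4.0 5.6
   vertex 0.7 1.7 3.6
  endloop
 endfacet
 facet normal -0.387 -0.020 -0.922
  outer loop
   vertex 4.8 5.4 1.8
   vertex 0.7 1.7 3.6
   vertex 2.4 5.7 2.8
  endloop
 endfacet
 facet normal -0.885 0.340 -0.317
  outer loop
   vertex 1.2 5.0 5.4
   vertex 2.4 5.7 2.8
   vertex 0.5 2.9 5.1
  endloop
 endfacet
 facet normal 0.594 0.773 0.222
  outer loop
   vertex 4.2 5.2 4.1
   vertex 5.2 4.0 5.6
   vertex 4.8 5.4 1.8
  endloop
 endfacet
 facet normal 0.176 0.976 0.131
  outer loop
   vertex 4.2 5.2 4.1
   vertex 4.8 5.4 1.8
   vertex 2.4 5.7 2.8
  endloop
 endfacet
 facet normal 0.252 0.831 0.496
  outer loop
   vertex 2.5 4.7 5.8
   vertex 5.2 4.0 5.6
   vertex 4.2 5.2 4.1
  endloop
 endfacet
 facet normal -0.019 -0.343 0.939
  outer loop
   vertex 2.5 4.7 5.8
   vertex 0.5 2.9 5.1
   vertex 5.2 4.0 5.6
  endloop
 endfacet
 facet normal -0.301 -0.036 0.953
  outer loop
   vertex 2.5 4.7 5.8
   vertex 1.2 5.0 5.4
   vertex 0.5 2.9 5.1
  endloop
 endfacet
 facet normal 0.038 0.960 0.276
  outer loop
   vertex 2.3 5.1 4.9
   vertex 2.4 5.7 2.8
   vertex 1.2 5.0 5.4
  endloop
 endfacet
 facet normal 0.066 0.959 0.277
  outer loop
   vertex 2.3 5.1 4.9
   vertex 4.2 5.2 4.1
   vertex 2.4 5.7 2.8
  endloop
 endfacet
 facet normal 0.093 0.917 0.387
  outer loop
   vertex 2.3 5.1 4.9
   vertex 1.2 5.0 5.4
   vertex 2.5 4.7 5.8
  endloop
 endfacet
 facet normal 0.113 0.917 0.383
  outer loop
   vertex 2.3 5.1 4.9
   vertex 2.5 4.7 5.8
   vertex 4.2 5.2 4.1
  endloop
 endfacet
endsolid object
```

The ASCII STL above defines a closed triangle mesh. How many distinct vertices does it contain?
9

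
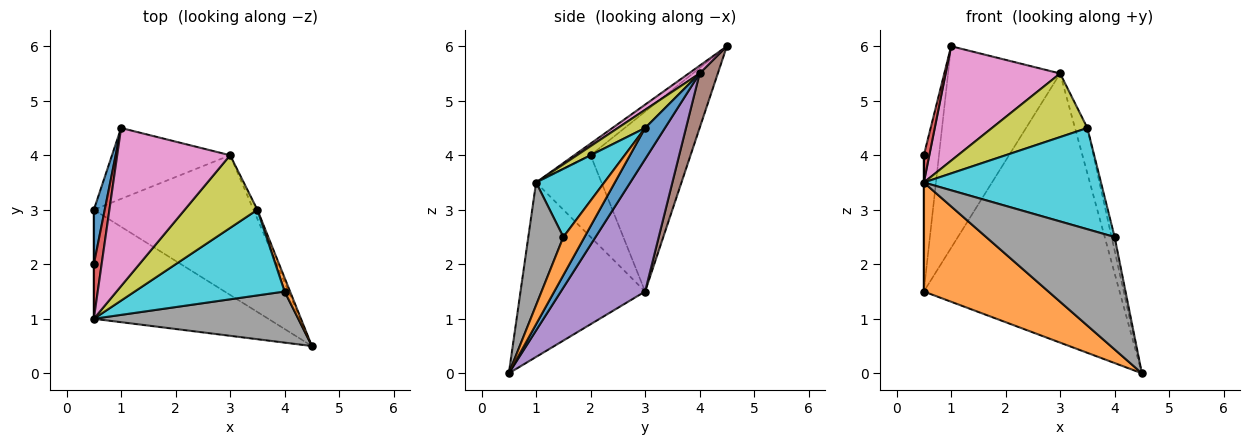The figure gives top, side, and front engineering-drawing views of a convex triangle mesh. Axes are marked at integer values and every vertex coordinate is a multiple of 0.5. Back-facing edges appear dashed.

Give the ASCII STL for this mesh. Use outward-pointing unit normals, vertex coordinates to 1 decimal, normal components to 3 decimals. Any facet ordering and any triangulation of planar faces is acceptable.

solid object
 facet normal -0.987 0.150 0.060
  outer loop
   vertex 0.5 2.0 4.0
   vertex 1.0 4.5 6.0
   vertex 0.5 3.0 1.5
  endloop
 endfacet
 facet normal -0.577 -0.577 -0.577
  outer loop
   vertex 0.5 1.0 3.5
   vertex 0.5 3.0 1.5
   vertex 4.5 0.5 0.0
  endloop
 endfacet
 facet normal -1.000 0.000 0.000
  outer loop
   vertex 0.5 1.0 3.5
   vertex 0.5 2.0 4.0
   vertex 0.5 3.0 1.5
  endloop
 endfacet
 facet normal -0.802 -0.267 0.535
  outer loop
   vertex 0.5 1.0 3.5
   vertex 1.0 4.5 6.0
   vertex 0.5 2.0 4.0
  endloop
 endfacet
 facet normal 0.357 0.829 -0.430
  outer loop
   vertex 3.0 4.0 5.5
   vertex 4.5 0.5 0.0
   vertex 0.5 3.0 1.5
  endloop
 endfacet
 facet normal 0.151 0.933 -0.328
  outer loop
   vertex 3.0 4.0 5.5
   vertex 0.5 3.0 1.5
   vertex 1.0 4.5 6.0
  endloop
 endfacet
 facet normal 0.056 -0.586 0.809
  outer loop
   vertex 3.0 4.0 5.5
   vertex 1.0 4.5 6.0
   vertex 0.5 1.0 3.5
  endloop
 endfacet
 facet normal 0.241 -0.884 0.402
  outer loop
   vertex 4.0 1.5 2.5
   vertex 0.5 1.0 3.5
   vertex 4.5 0.5 0.0
  endloop
 endfacet
 facet normal 0.185 -0.647 0.740
  outer loop
   vertex 3.5 3.0 4.5
   vertex 3.0 4.0 5.5
   vertex 0.5 1.0 3.5
  endloop
 endfacet
 facet normal 0.282 -0.732 0.620
  outer loop
   vertex 3.5 3.0 4.5
   vertex 0.5 1.0 3.5
   vertex 4.0 1.5 2.5
  endloop
 endfacet
 facet normal 0.843 0.527 -0.105
  outer loop
   vertex 3.5 3.0 4.5
   vertex 4.5 0.5 0.0
   vertex 3.0 4.0 5.5
  endloop
 endfacet
 facet normal 0.980 0.140 0.140
  outer loop
   vertex 3.5 3.0 4.5
   vertex 4.0 1.5 2.5
   vertex 4.5 0.5 0.0
  endloop
 endfacet
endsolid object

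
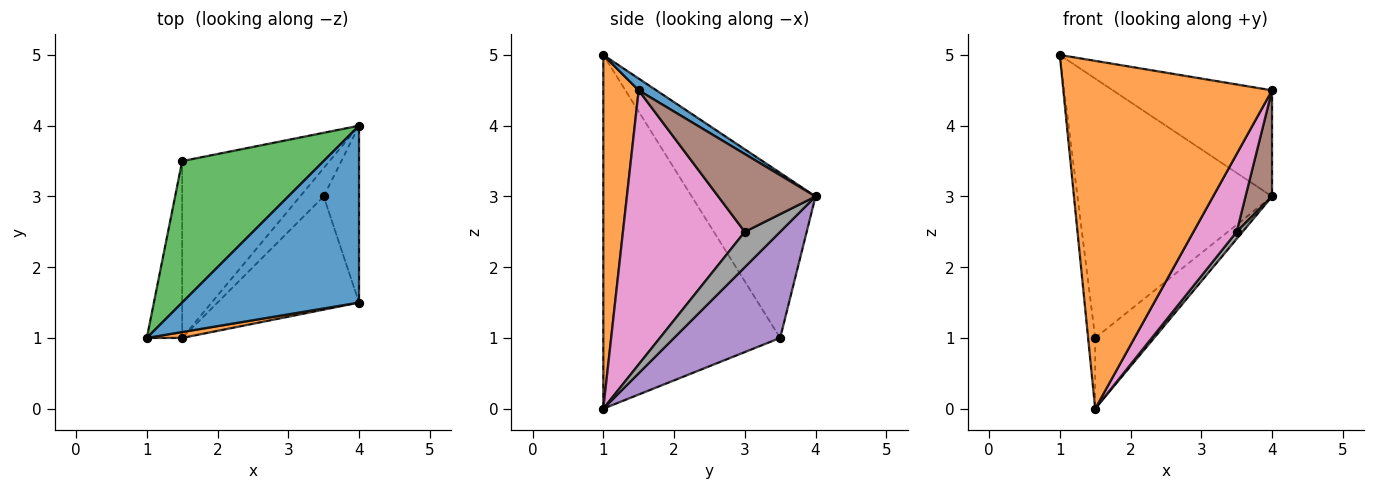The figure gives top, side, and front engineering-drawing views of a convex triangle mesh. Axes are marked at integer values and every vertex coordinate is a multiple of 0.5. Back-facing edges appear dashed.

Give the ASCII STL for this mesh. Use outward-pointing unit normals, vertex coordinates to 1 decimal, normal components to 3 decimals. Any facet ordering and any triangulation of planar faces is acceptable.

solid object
 facet normal 0.057 0.514 0.856
  outer loop
   vertex 4.0 4.0 3.0
   vertex 1.0 1.0 5.0
   vertex 4.0 1.5 4.5
  endloop
 endfacet
 facet normal 0.167 -0.986 0.017
  outer loop
   vertex 1.5 1.0 0.0
   vertex 4.0 1.5 4.5
   vertex 1.0 1.0 5.0
  endloop
 endfacet
 facet normal -0.488 0.766 0.418
  outer loop
   vertex 1.5 3.5 1.0
   vertex 1.0 1.0 5.0
   vertex 4.0 4.0 3.0
  endloop
 endfacet
 facet normal -0.994 0.040 -0.099
  outer loop
   vertex 1.5 3.5 1.0
   vertex 1.5 1.0 0.0
   vertex 1.0 1.0 5.0
  endloop
 endfacet
 facet normal 0.556 0.309 -0.772
  outer loop
   vertex 1.5 3.5 1.0
   vertex 4.0 4.0 3.0
   vertex 1.5 1.0 0.0
  endloop
 endfacet
 facet normal 0.884 -0.241 -0.402
  outer loop
   vertex 3.5 3.0 2.5
   vertex 4.0 4.0 3.0
   vertex 4.0 1.5 4.5
  endloop
 endfacet
 facet normal 0.847 -0.301 -0.437
  outer loop
   vertex 3.5 3.0 2.5
   vertex 4.0 1.5 4.5
   vertex 1.5 1.0 0.0
  endloop
 endfacet
 facet normal 0.824 -0.137 -0.549
  outer loop
   vertex 3.5 3.0 2.5
   vertex 1.5 1.0 0.0
   vertex 4.0 4.0 3.0
  endloop
 endfacet
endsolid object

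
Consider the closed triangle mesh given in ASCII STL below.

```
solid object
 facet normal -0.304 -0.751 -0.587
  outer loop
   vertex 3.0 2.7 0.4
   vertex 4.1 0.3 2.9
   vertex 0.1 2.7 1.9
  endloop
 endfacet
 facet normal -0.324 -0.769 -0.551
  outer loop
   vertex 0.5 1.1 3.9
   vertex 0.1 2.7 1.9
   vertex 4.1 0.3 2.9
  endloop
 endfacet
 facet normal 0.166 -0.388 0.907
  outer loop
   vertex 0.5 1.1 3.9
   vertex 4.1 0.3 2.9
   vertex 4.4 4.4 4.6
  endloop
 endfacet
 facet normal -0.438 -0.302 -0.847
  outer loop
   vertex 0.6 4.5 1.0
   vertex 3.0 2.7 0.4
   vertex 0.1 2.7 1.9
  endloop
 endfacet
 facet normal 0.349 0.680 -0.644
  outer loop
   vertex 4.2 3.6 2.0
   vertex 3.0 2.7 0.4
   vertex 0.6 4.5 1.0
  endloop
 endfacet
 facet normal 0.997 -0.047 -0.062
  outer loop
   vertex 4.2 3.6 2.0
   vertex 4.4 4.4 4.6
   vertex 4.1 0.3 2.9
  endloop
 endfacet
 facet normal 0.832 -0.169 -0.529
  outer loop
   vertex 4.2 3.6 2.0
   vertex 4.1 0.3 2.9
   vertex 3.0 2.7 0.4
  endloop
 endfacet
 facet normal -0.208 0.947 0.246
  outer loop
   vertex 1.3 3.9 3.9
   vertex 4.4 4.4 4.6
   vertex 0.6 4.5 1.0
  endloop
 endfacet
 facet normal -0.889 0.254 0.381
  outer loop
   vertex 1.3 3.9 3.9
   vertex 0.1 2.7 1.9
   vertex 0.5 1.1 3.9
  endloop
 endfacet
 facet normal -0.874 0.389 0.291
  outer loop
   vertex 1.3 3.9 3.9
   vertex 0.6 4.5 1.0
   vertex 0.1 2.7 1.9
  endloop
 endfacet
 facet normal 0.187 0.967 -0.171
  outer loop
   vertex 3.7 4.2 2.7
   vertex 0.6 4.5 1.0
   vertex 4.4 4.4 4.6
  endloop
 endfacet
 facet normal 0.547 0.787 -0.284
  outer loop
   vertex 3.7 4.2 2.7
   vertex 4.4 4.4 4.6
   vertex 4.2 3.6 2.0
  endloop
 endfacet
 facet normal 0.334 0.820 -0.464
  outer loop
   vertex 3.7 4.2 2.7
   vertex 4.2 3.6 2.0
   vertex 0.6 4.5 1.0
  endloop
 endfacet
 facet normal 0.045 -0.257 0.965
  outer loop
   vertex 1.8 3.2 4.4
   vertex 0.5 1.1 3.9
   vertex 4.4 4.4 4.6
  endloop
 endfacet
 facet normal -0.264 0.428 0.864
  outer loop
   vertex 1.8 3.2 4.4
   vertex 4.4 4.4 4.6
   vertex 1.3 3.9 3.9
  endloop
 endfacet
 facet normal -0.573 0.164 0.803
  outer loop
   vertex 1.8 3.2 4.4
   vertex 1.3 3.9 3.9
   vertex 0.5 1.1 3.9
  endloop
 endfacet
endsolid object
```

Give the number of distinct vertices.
10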